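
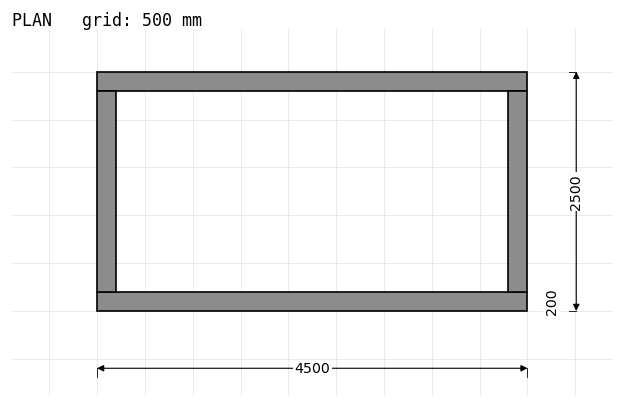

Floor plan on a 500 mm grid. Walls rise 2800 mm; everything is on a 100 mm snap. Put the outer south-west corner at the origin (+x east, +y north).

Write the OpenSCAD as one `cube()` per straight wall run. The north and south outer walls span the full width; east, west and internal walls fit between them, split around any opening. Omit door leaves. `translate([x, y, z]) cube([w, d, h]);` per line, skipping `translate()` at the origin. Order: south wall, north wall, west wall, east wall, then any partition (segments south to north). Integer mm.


cube([4500, 200, 2800]);
translate([0, 2300, 0]) cube([4500, 200, 2800]);
translate([0, 200, 0]) cube([200, 2100, 2800]);
translate([4300, 200, 0]) cube([200, 2100, 2800]);


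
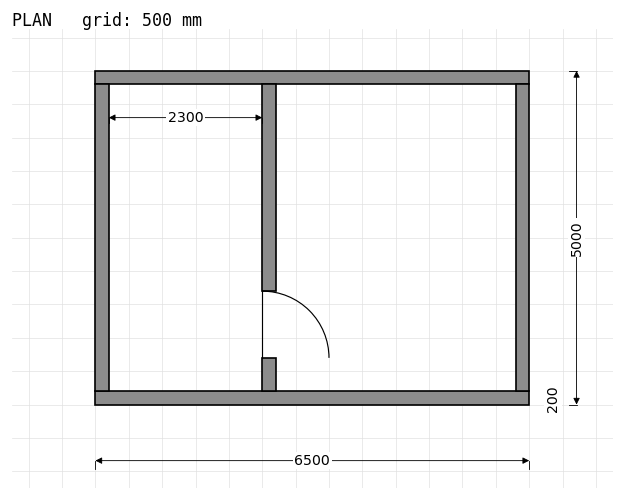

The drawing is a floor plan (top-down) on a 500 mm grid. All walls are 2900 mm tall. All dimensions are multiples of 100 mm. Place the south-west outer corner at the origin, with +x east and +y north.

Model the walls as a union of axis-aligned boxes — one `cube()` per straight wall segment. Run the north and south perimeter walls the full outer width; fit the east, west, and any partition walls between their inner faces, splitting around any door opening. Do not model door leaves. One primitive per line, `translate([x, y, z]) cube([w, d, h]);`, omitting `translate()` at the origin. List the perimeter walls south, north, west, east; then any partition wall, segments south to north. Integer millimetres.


cube([6500, 200, 2900]);
translate([0, 4800, 0]) cube([6500, 200, 2900]);
translate([0, 200, 0]) cube([200, 4600, 2900]);
translate([6300, 200, 0]) cube([200, 4600, 2900]);
translate([2500, 200, 0]) cube([200, 500, 2900]);
translate([2500, 1700, 0]) cube([200, 3100, 2900]);


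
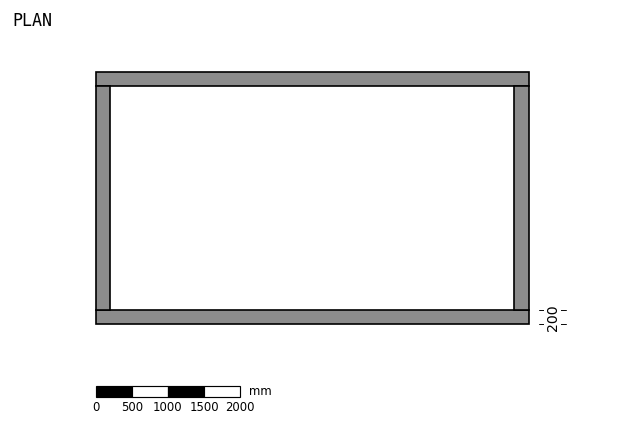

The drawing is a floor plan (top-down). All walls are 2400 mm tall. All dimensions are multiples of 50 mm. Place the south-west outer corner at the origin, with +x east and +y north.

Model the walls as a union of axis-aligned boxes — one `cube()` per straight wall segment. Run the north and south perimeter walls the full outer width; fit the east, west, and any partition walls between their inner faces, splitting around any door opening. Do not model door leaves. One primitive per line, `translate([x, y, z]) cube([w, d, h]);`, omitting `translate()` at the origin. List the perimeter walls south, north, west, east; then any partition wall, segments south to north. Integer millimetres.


cube([6000, 200, 2400]);
translate([0, 3300, 0]) cube([6000, 200, 2400]);
translate([0, 200, 0]) cube([200, 3100, 2400]);
translate([5800, 200, 0]) cube([200, 3100, 2400]);


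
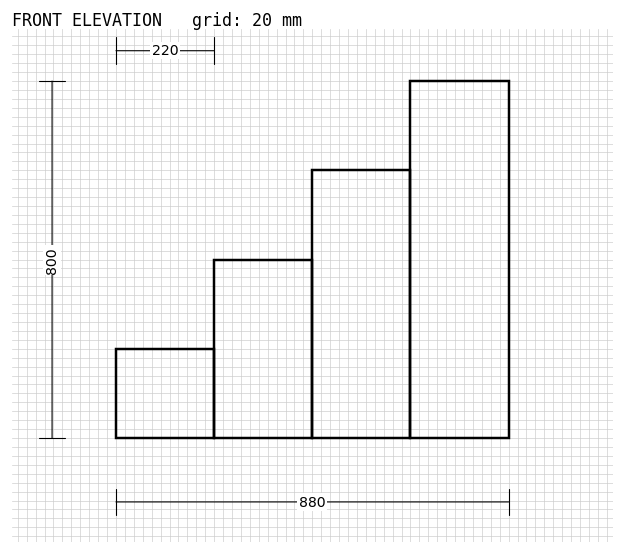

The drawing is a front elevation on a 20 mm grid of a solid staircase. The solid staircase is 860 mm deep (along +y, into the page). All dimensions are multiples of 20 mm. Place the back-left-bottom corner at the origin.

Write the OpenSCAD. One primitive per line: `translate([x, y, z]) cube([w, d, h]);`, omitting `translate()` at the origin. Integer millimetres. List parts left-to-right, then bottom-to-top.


cube([220, 860, 200]);
translate([220, 0, 0]) cube([220, 860, 400]);
translate([440, 0, 0]) cube([220, 860, 600]);
translate([660, 0, 0]) cube([220, 860, 800]);


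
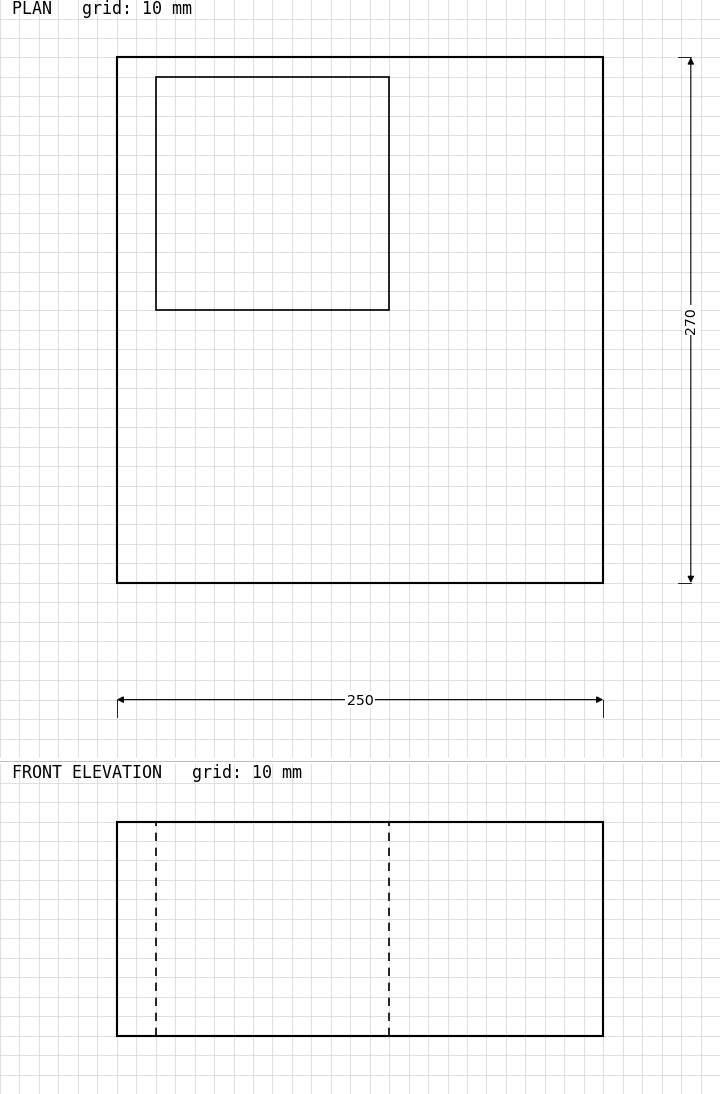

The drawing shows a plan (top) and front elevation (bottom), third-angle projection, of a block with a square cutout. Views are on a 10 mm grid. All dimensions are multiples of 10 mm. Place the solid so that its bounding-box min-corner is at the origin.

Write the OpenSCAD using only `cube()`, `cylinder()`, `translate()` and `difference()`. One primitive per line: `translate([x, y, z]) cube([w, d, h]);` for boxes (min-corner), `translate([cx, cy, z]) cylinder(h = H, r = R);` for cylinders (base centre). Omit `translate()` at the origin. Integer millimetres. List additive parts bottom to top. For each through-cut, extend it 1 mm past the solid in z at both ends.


difference() {
  cube([250, 270, 110]);
  translate([20, 140, -1]) cube([120, 120, 112]);
}


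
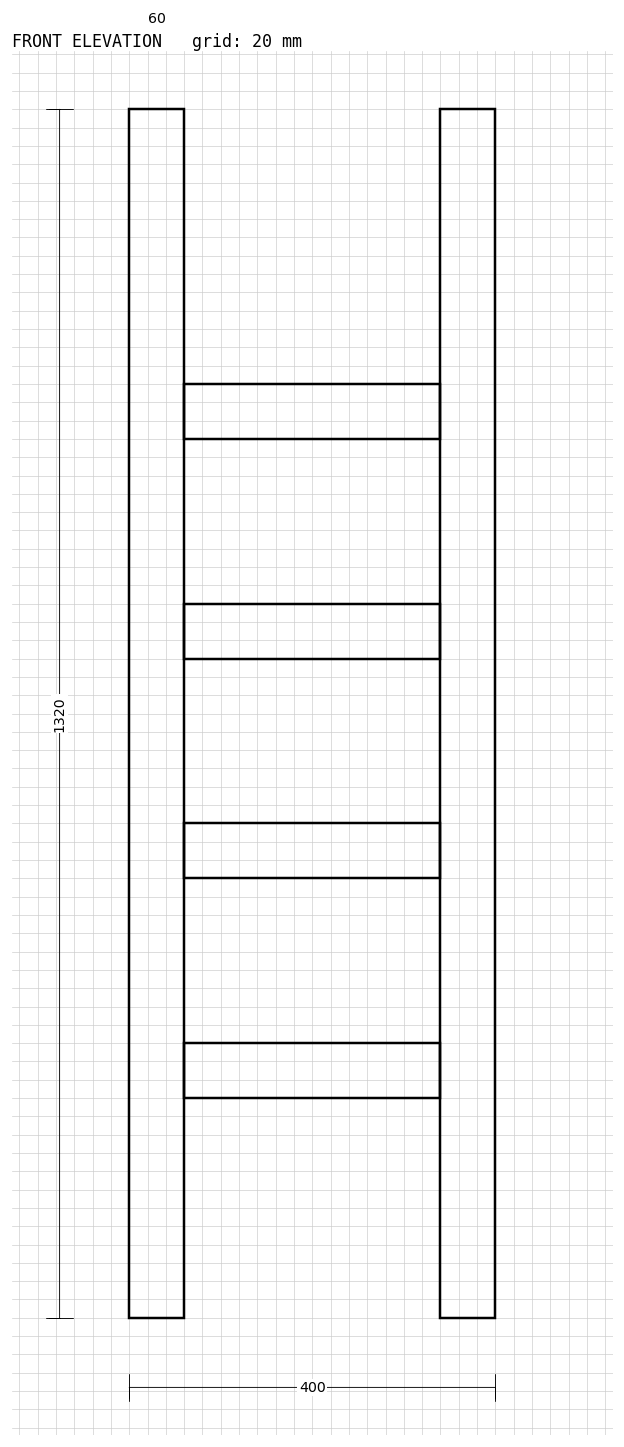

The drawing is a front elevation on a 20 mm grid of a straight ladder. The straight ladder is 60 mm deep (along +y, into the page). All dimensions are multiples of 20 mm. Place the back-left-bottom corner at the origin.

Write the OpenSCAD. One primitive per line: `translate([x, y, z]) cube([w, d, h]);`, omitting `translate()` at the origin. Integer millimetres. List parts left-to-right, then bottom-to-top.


cube([60, 60, 1320]);
translate([60, 0, 240]) cube([280, 60, 60]);
translate([60, 0, 480]) cube([280, 60, 60]);
translate([60, 0, 720]) cube([280, 60, 60]);
translate([60, 0, 960]) cube([280, 60, 60]);
translate([340, 0, 0]) cube([60, 60, 1320]);


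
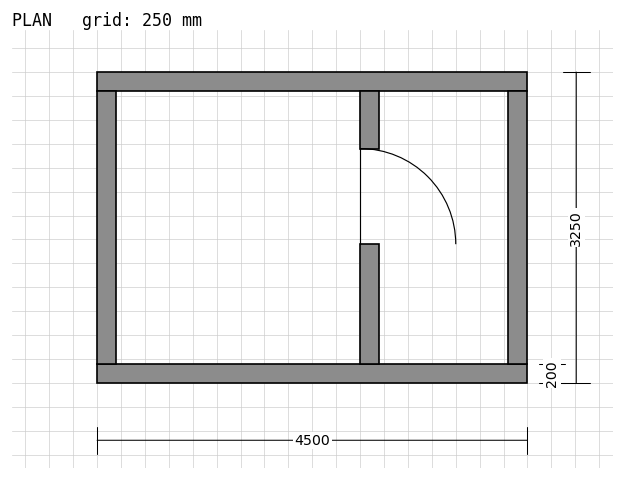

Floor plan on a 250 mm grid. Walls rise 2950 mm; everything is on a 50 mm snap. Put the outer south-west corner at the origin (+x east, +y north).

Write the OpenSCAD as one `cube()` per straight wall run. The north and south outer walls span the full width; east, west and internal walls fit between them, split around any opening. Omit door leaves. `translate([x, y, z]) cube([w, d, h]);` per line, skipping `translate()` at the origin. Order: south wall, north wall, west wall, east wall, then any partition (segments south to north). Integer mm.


cube([4500, 200, 2950]);
translate([0, 3050, 0]) cube([4500, 200, 2950]);
translate([0, 200, 0]) cube([200, 2850, 2950]);
translate([4300, 200, 0]) cube([200, 2850, 2950]);
translate([2750, 200, 0]) cube([200, 1250, 2950]);
translate([2750, 2450, 0]) cube([200, 600, 2950]);


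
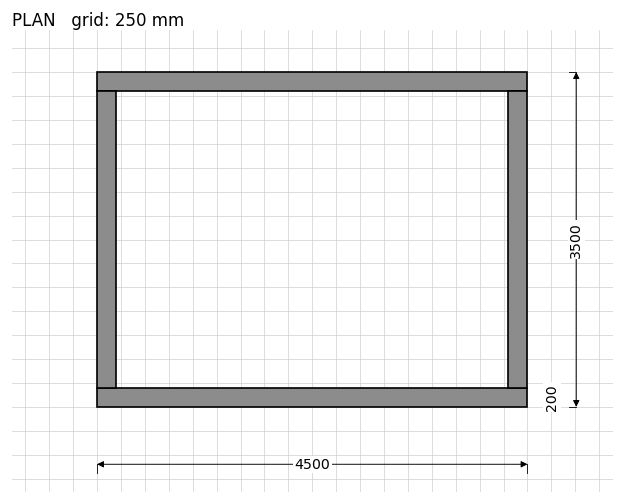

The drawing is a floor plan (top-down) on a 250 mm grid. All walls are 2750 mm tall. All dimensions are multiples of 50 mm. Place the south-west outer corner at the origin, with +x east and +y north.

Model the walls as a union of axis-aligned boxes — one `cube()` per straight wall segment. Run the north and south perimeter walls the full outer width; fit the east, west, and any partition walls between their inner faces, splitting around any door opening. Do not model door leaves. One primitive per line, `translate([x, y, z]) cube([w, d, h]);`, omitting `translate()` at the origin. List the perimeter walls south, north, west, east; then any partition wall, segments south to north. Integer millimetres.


cube([4500, 200, 2750]);
translate([0, 3300, 0]) cube([4500, 200, 2750]);
translate([0, 200, 0]) cube([200, 3100, 2750]);
translate([4300, 200, 0]) cube([200, 3100, 2750]);


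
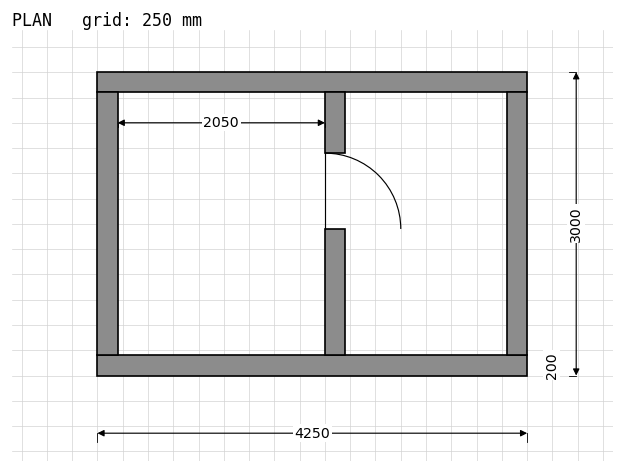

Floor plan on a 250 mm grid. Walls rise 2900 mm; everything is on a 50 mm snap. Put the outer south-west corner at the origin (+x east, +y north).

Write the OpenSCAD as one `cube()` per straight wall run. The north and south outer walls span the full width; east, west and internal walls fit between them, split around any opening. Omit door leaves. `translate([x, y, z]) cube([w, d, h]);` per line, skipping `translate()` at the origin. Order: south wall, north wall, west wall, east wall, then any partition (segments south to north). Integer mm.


cube([4250, 200, 2900]);
translate([0, 2800, 0]) cube([4250, 200, 2900]);
translate([0, 200, 0]) cube([200, 2600, 2900]);
translate([4050, 200, 0]) cube([200, 2600, 2900]);
translate([2250, 200, 0]) cube([200, 1250, 2900]);
translate([2250, 2200, 0]) cube([200, 600, 2900]);


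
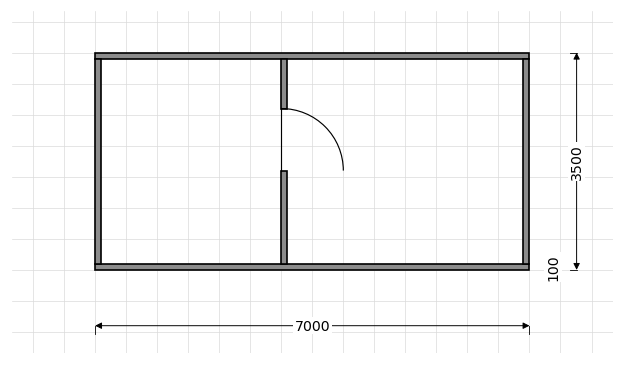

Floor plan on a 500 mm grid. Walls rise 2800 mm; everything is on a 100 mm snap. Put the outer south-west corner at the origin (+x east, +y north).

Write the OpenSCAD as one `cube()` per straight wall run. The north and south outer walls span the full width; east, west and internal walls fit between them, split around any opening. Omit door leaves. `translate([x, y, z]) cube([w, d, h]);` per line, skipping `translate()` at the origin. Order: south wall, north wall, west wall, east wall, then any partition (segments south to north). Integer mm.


cube([7000, 100, 2800]);
translate([0, 3400, 0]) cube([7000, 100, 2800]);
translate([0, 100, 0]) cube([100, 3300, 2800]);
translate([6900, 100, 0]) cube([100, 3300, 2800]);
translate([3000, 100, 0]) cube([100, 1500, 2800]);
translate([3000, 2600, 0]) cube([100, 800, 2800]);


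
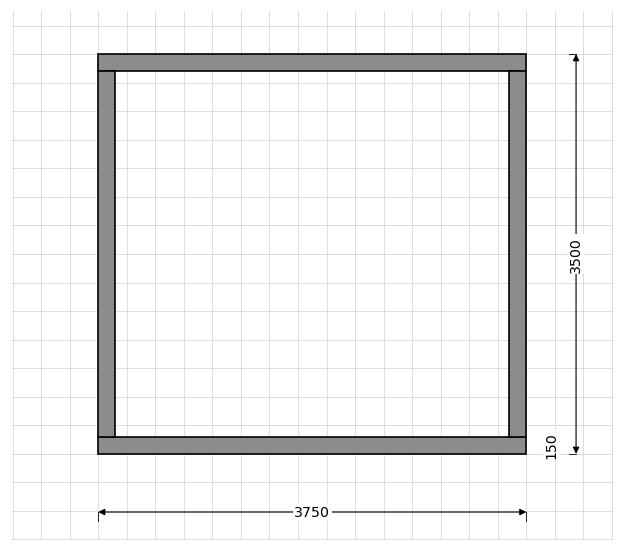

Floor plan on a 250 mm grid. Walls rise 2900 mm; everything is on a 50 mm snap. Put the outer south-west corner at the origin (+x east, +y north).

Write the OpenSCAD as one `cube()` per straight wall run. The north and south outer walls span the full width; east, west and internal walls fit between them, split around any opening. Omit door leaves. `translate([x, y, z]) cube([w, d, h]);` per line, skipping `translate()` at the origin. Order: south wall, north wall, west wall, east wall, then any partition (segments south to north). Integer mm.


cube([3750, 150, 2900]);
translate([0, 3350, 0]) cube([3750, 150, 2900]);
translate([0, 150, 0]) cube([150, 3200, 2900]);
translate([3600, 150, 0]) cube([150, 3200, 2900]);


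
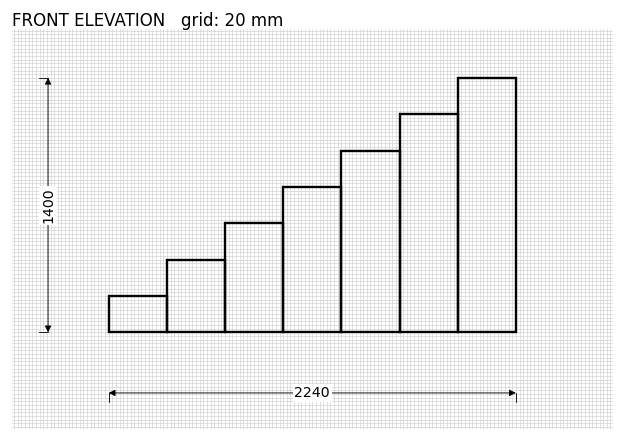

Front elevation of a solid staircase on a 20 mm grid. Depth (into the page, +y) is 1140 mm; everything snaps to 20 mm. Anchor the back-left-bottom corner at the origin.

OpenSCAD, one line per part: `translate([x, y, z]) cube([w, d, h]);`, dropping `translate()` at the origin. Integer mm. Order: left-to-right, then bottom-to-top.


cube([320, 1140, 200]);
translate([320, 0, 0]) cube([320, 1140, 400]);
translate([640, 0, 0]) cube([320, 1140, 600]);
translate([960, 0, 0]) cube([320, 1140, 800]);
translate([1280, 0, 0]) cube([320, 1140, 1000]);
translate([1600, 0, 0]) cube([320, 1140, 1200]);
translate([1920, 0, 0]) cube([320, 1140, 1400]);


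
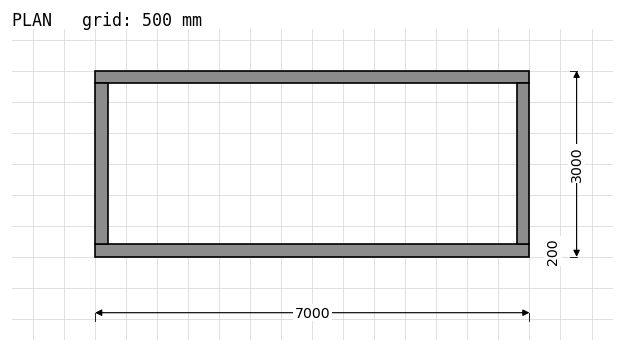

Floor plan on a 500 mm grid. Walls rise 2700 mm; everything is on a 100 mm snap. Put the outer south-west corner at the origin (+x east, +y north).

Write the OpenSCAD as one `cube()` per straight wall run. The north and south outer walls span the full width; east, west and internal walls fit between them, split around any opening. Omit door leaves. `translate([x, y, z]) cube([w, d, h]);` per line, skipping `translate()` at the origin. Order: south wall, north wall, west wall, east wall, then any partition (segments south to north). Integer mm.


cube([7000, 200, 2700]);
translate([0, 2800, 0]) cube([7000, 200, 2700]);
translate([0, 200, 0]) cube([200, 2600, 2700]);
translate([6800, 200, 0]) cube([200, 2600, 2700]);


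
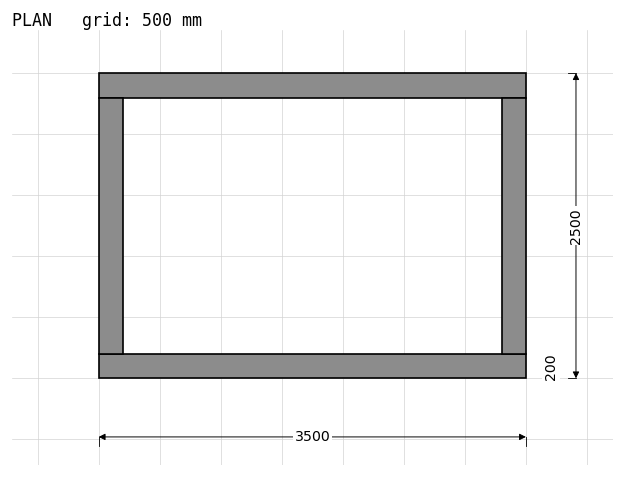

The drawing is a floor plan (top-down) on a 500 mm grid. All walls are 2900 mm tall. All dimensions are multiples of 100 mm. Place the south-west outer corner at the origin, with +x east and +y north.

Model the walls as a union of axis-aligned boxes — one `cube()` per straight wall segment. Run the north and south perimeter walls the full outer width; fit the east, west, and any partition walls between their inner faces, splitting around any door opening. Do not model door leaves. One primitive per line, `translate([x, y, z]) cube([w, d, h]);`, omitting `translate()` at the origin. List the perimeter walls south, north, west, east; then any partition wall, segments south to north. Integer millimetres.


cube([3500, 200, 2900]);
translate([0, 2300, 0]) cube([3500, 200, 2900]);
translate([0, 200, 0]) cube([200, 2100, 2900]);
translate([3300, 200, 0]) cube([200, 2100, 2900]);


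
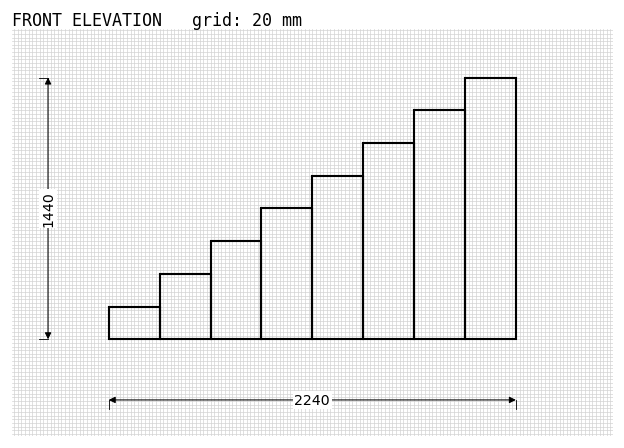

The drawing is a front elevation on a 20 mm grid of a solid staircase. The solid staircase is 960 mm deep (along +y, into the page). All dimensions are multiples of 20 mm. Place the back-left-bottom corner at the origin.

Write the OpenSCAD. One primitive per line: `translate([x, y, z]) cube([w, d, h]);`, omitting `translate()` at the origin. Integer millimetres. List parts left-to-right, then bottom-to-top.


cube([280, 960, 180]);
translate([280, 0, 0]) cube([280, 960, 360]);
translate([560, 0, 0]) cube([280, 960, 540]);
translate([840, 0, 0]) cube([280, 960, 720]);
translate([1120, 0, 0]) cube([280, 960, 900]);
translate([1400, 0, 0]) cube([280, 960, 1080]);
translate([1680, 0, 0]) cube([280, 960, 1260]);
translate([1960, 0, 0]) cube([280, 960, 1440]);


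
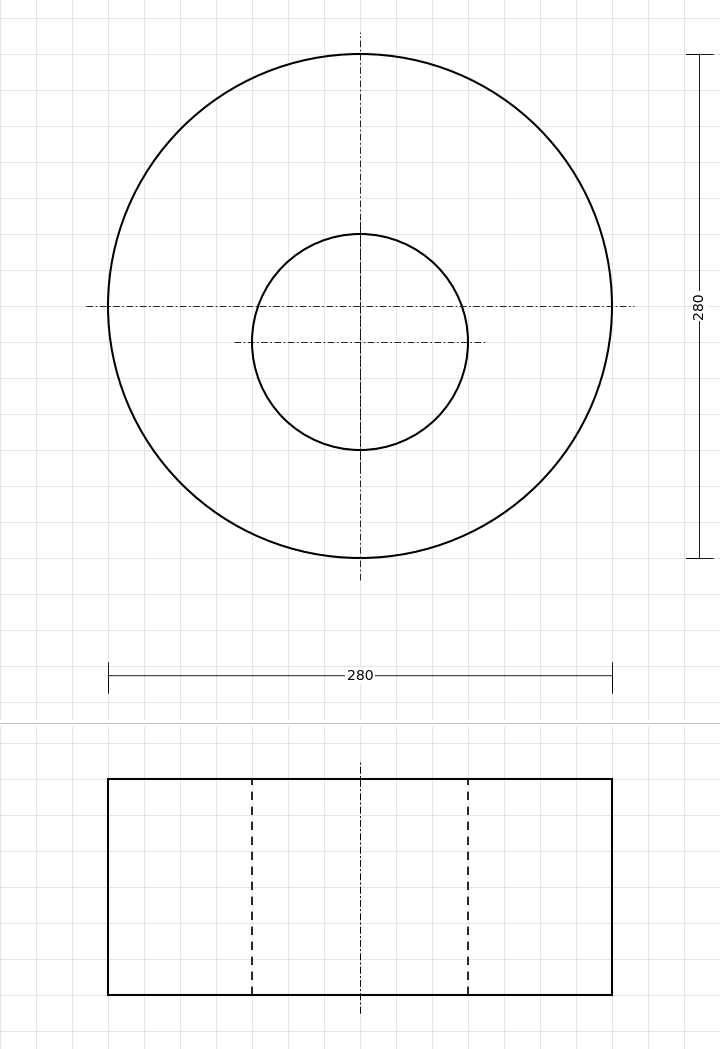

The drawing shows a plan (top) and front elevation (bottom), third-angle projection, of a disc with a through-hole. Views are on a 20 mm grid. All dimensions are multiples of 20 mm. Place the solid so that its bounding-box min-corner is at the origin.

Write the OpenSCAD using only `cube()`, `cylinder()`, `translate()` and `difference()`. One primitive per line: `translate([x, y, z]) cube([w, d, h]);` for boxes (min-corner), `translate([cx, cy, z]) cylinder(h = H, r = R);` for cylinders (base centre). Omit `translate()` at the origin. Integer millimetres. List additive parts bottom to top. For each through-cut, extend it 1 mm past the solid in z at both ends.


difference() {
  translate([140, 140, 0]) cylinder(h = 120, r = 140);
  translate([140, 120, -1]) cylinder(h = 122, r = 60);
}


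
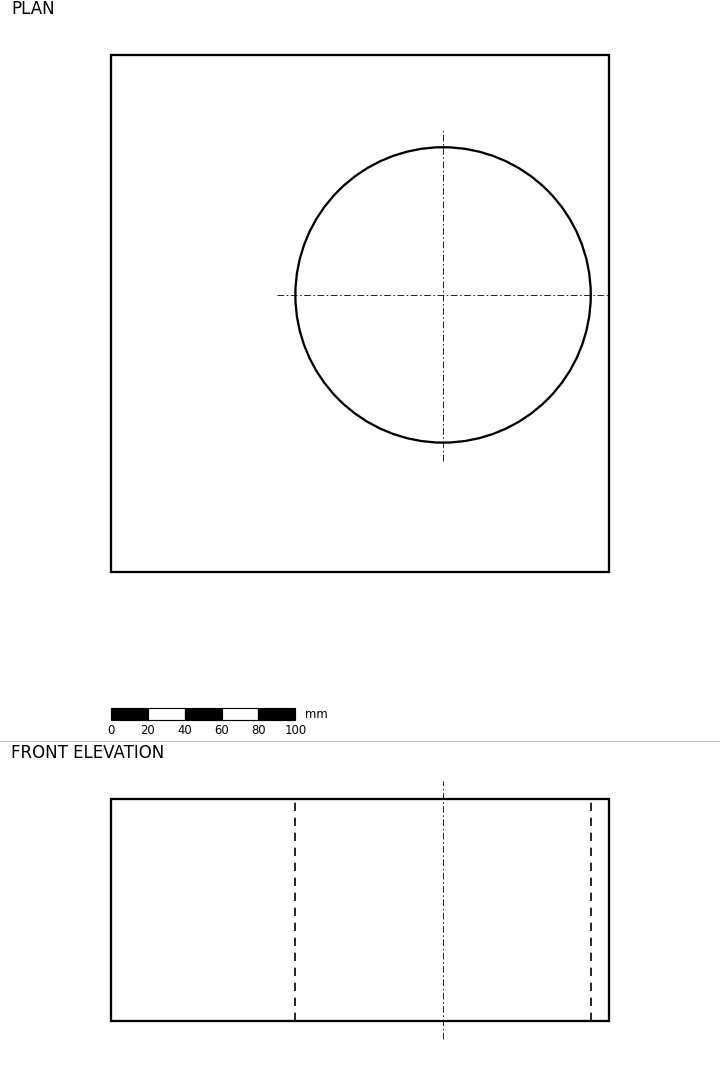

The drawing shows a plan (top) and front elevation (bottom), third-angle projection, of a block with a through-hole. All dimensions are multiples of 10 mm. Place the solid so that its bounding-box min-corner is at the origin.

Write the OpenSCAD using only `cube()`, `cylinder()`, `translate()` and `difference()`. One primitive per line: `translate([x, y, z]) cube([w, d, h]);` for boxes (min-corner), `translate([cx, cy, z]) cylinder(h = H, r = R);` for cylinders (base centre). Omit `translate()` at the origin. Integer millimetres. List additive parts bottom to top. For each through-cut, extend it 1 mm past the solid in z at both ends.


difference() {
  cube([270, 280, 120]);
  translate([180, 150, -1]) cylinder(h = 122, r = 80);
}


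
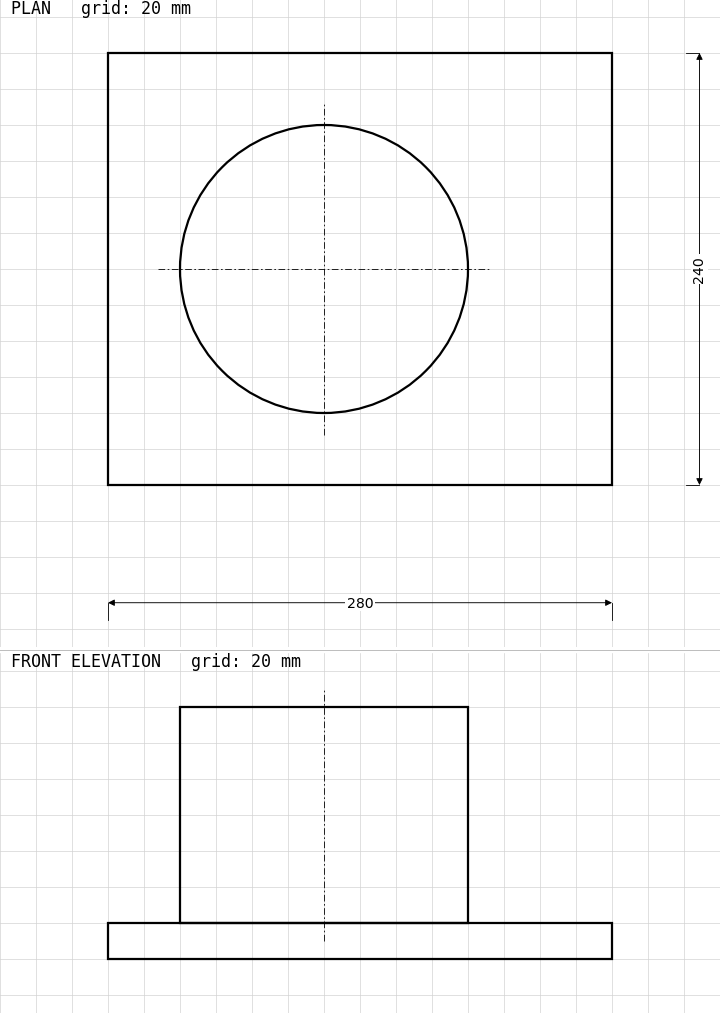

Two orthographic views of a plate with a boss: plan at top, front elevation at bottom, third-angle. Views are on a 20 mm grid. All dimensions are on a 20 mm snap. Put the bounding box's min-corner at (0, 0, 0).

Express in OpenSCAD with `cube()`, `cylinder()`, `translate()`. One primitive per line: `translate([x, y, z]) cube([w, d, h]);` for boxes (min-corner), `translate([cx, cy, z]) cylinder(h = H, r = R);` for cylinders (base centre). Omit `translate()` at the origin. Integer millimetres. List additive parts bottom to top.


cube([280, 240, 20]);
translate([120, 120, 20]) cylinder(h = 120, r = 80);


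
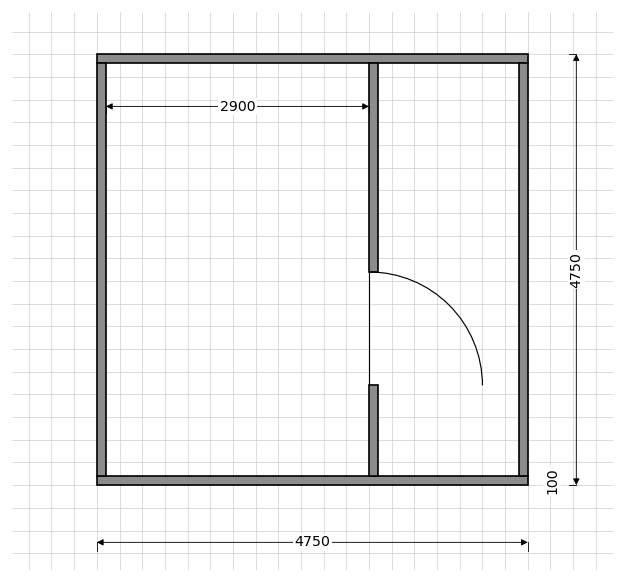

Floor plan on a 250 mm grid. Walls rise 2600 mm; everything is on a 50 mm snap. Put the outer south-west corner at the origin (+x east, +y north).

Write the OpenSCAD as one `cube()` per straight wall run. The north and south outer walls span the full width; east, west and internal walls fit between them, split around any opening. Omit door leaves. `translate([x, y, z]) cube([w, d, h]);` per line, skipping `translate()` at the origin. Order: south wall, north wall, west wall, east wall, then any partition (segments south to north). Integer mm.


cube([4750, 100, 2600]);
translate([0, 4650, 0]) cube([4750, 100, 2600]);
translate([0, 100, 0]) cube([100, 4550, 2600]);
translate([4650, 100, 0]) cube([100, 4550, 2600]);
translate([3000, 100, 0]) cube([100, 1000, 2600]);
translate([3000, 2350, 0]) cube([100, 2300, 2600]);


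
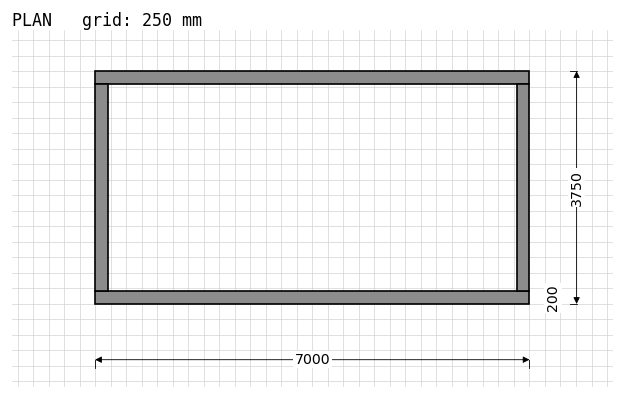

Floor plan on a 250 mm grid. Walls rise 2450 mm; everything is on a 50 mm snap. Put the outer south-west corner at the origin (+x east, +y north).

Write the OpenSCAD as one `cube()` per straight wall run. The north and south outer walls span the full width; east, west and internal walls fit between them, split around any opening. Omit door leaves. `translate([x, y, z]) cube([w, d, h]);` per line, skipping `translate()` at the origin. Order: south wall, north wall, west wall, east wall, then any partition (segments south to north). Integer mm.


cube([7000, 200, 2450]);
translate([0, 3550, 0]) cube([7000, 200, 2450]);
translate([0, 200, 0]) cube([200, 3350, 2450]);
translate([6800, 200, 0]) cube([200, 3350, 2450]);


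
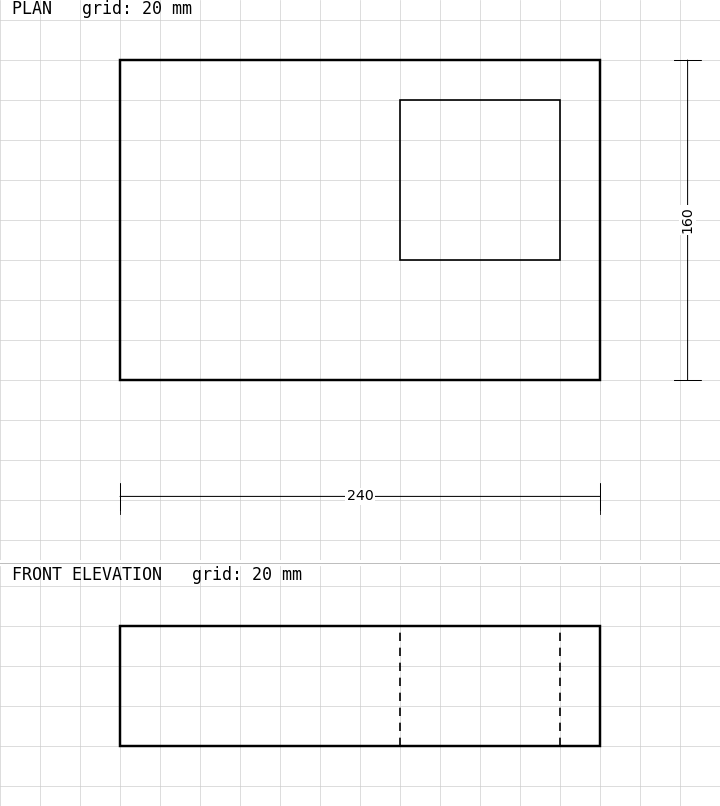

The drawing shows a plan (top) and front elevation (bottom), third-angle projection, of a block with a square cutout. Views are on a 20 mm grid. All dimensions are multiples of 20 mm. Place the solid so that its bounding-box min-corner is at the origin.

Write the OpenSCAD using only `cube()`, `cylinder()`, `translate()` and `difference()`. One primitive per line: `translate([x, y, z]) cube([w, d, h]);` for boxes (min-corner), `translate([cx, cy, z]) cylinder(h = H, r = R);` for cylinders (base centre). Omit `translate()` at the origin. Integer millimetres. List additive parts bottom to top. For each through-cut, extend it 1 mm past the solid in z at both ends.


difference() {
  cube([240, 160, 60]);
  translate([140, 60, -1]) cube([80, 80, 62]);
}


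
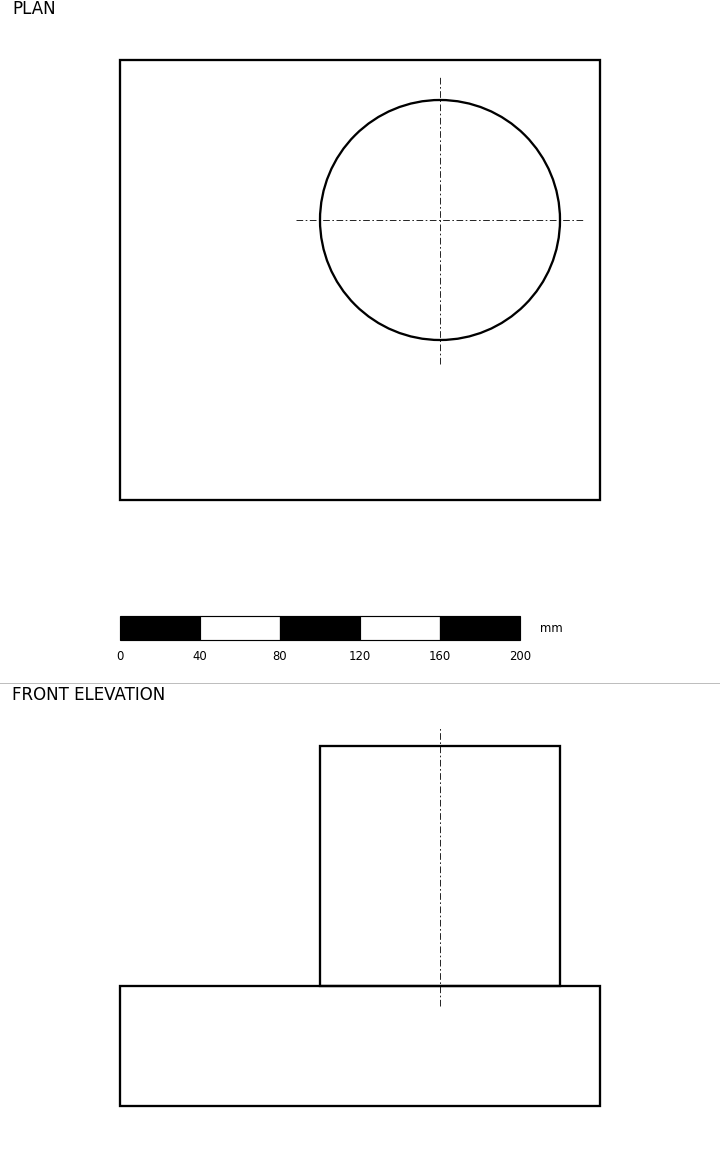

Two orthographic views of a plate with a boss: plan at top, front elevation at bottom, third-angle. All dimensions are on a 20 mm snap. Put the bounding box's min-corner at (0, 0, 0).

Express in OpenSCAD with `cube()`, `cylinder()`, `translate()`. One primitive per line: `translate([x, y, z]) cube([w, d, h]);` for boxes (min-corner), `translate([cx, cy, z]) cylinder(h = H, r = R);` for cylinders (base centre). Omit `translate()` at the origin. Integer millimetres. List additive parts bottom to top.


cube([240, 220, 60]);
translate([160, 140, 60]) cylinder(h = 120, r = 60);


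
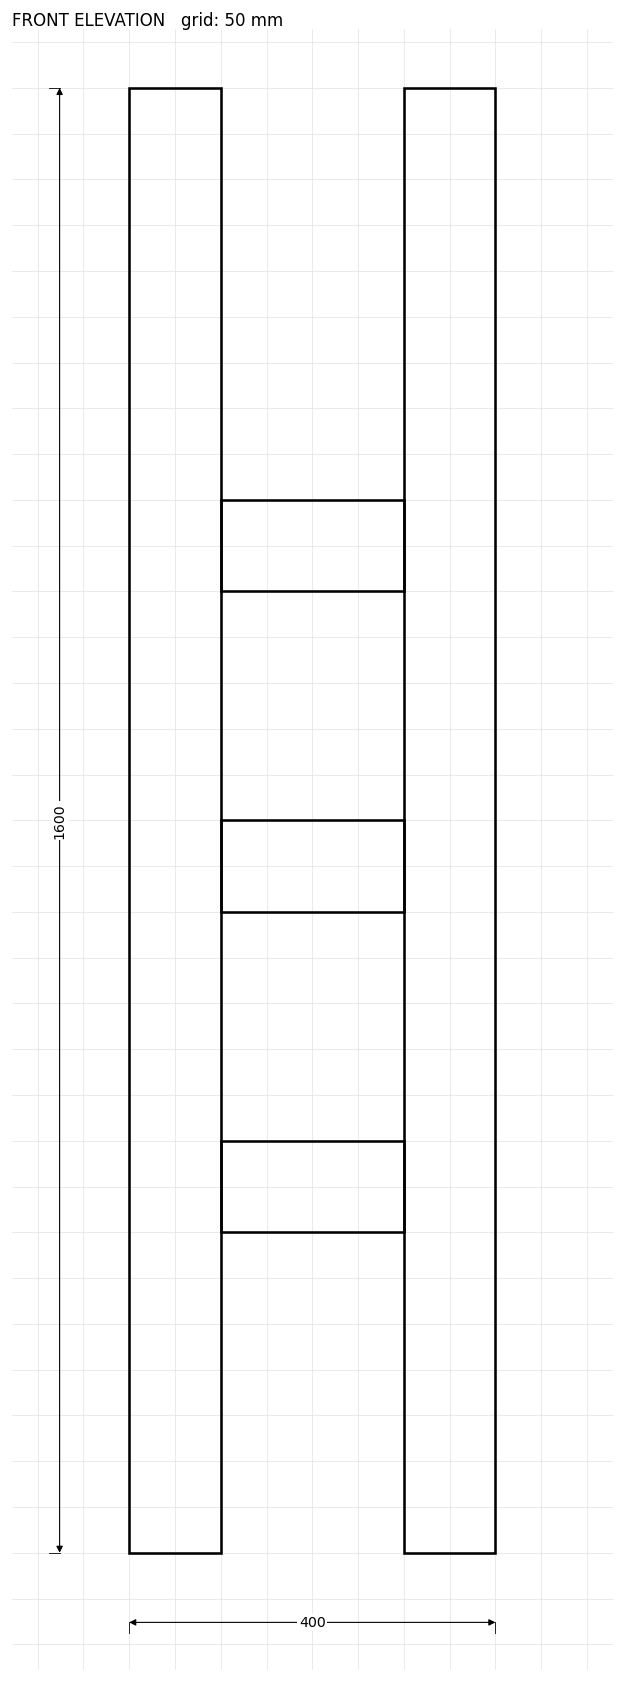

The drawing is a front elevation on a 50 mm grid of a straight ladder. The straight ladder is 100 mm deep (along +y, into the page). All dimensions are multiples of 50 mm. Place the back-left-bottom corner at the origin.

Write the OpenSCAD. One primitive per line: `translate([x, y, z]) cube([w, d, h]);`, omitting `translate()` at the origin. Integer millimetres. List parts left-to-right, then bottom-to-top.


cube([100, 100, 1600]);
translate([100, 0, 350]) cube([200, 100, 100]);
translate([100, 0, 700]) cube([200, 100, 100]);
translate([100, 0, 1050]) cube([200, 100, 100]);
translate([300, 0, 0]) cube([100, 100, 1600]);


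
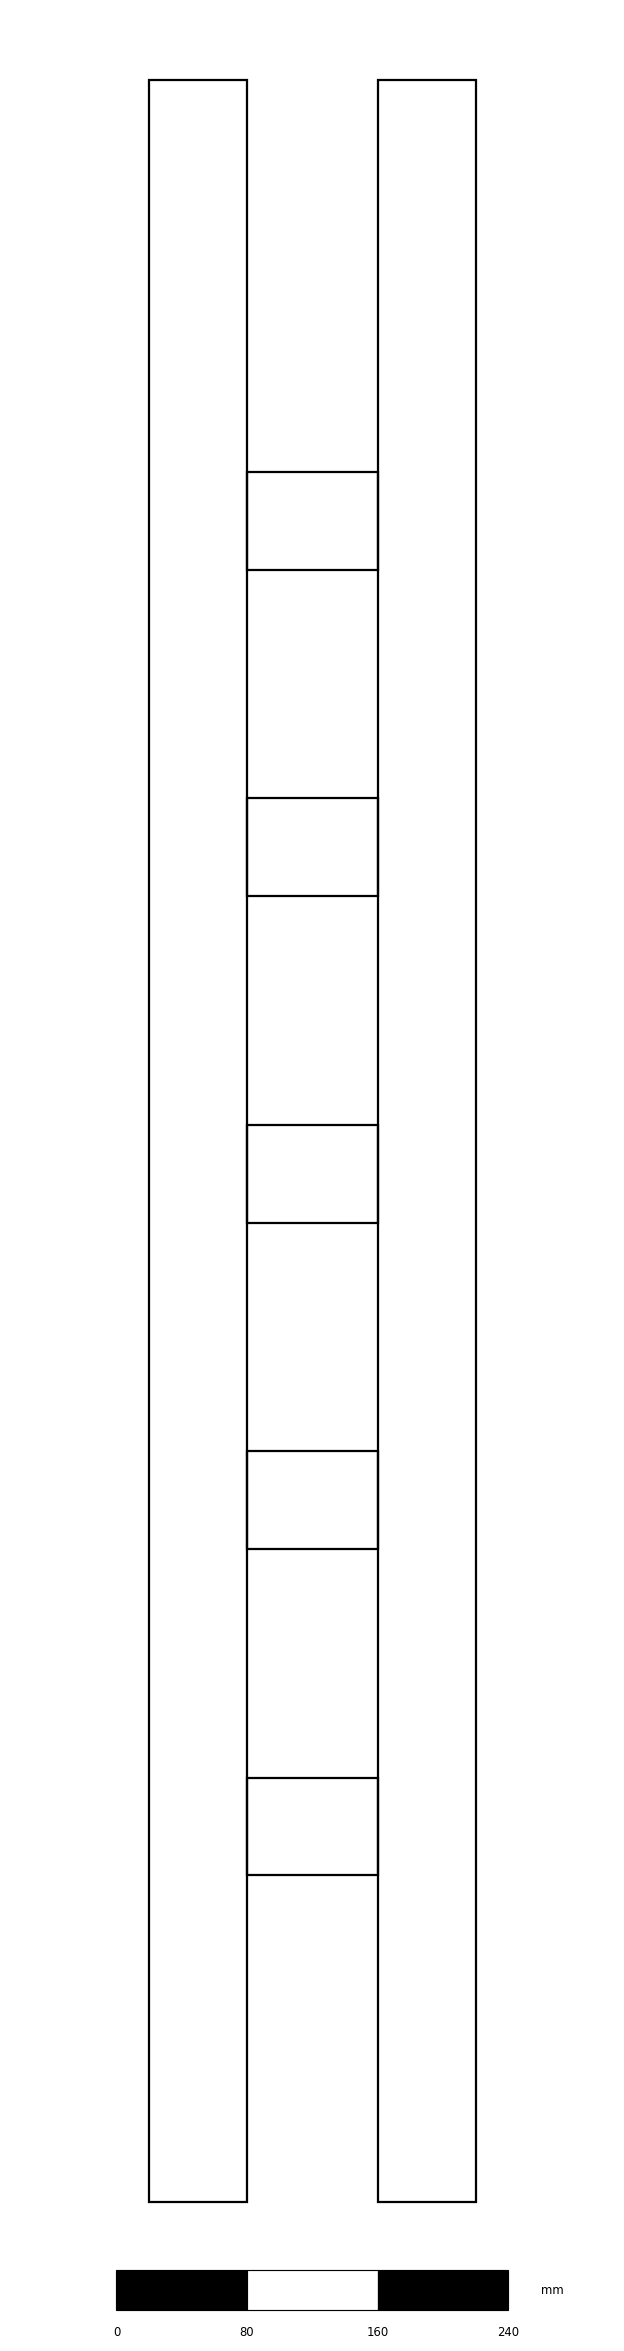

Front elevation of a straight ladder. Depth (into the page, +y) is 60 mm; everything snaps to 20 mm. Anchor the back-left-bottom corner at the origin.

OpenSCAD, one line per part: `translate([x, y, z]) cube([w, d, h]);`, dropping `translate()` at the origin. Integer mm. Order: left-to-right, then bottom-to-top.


cube([60, 60, 1300]);
translate([60, 0, 200]) cube([80, 60, 60]);
translate([60, 0, 400]) cube([80, 60, 60]);
translate([60, 0, 600]) cube([80, 60, 60]);
translate([60, 0, 800]) cube([80, 60, 60]);
translate([60, 0, 1000]) cube([80, 60, 60]);
translate([140, 0, 0]) cube([60, 60, 1300]);


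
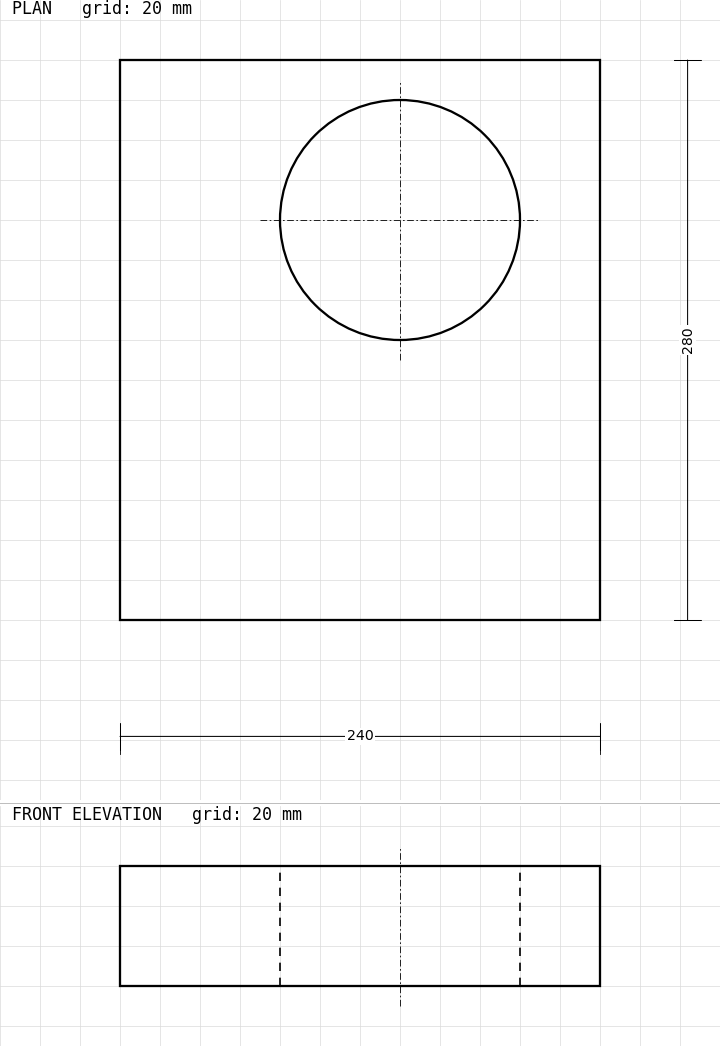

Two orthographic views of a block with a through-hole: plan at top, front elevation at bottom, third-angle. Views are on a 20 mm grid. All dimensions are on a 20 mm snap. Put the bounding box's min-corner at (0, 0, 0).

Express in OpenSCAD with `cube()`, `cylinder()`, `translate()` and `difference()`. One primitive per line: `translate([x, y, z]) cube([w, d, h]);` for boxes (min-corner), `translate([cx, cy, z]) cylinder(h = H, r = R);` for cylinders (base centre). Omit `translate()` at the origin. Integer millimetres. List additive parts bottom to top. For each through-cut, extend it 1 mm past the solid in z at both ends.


difference() {
  cube([240, 280, 60]);
  translate([140, 200, -1]) cylinder(h = 62, r = 60);
}


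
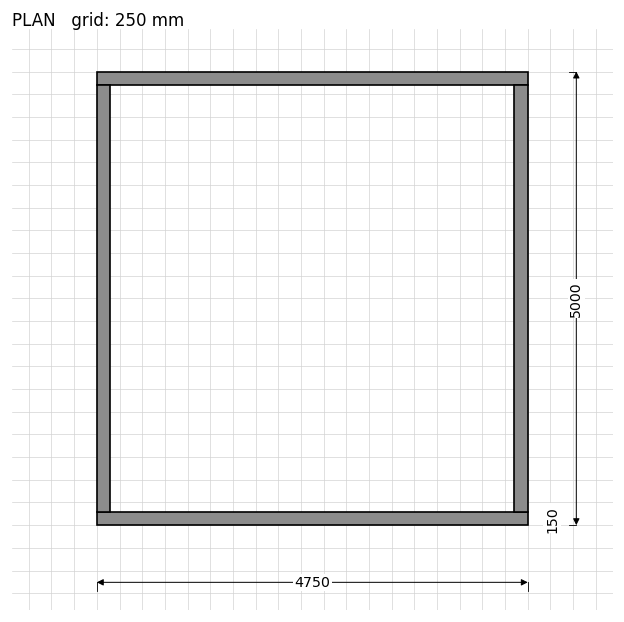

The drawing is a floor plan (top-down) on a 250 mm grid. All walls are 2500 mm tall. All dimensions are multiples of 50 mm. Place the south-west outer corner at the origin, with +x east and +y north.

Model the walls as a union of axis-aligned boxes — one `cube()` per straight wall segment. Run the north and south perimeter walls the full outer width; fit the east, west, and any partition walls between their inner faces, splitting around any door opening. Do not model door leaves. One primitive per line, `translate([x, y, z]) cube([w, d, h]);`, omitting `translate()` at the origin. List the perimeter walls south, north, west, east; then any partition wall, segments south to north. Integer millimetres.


cube([4750, 150, 2500]);
translate([0, 4850, 0]) cube([4750, 150, 2500]);
translate([0, 150, 0]) cube([150, 4700, 2500]);
translate([4600, 150, 0]) cube([150, 4700, 2500]);


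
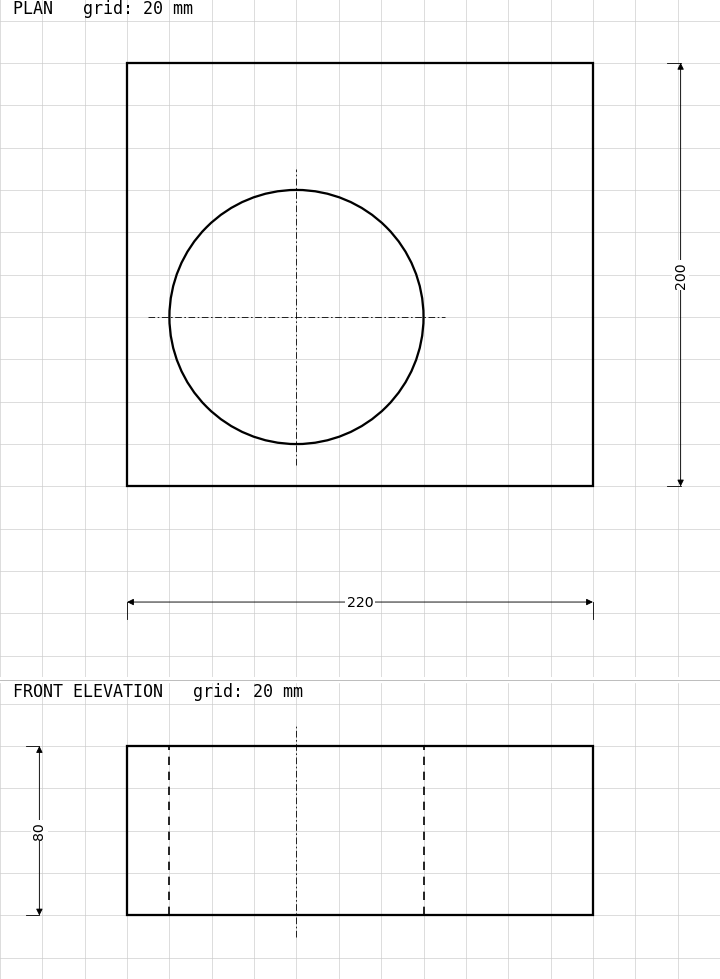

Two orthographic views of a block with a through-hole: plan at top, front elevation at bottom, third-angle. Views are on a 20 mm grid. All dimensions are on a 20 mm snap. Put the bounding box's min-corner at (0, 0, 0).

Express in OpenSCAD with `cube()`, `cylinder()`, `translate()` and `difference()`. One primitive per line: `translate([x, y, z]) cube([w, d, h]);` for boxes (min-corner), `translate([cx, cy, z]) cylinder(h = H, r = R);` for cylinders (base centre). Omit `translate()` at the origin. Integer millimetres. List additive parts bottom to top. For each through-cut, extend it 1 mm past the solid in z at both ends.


difference() {
  cube([220, 200, 80]);
  translate([80, 80, -1]) cylinder(h = 82, r = 60);
}


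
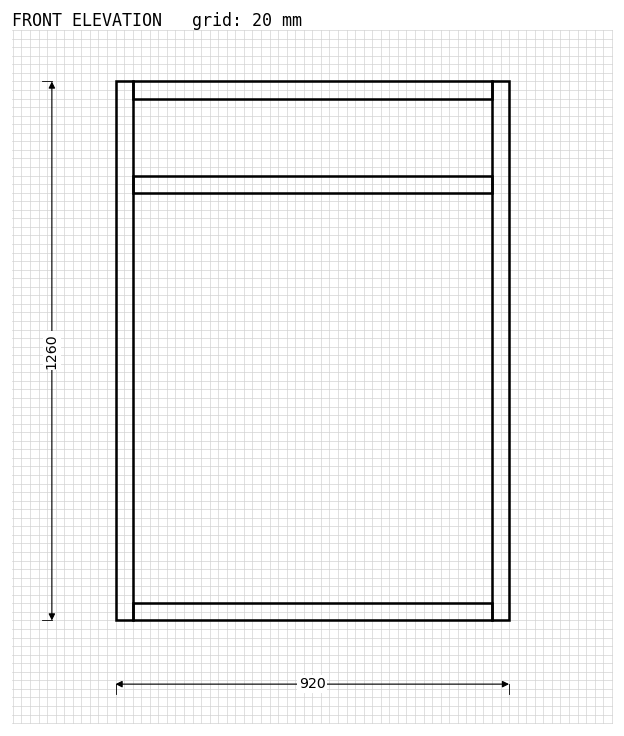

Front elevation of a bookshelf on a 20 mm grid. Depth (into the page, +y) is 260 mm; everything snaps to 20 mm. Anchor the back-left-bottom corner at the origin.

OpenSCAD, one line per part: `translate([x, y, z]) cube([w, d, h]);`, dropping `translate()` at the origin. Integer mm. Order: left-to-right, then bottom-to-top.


cube([40, 260, 1260]);
translate([40, 0, 0]) cube([840, 260, 40]);
translate([40, 0, 1000]) cube([840, 260, 40]);
translate([40, 0, 1220]) cube([840, 260, 40]);
translate([880, 0, 0]) cube([40, 260, 1260]);


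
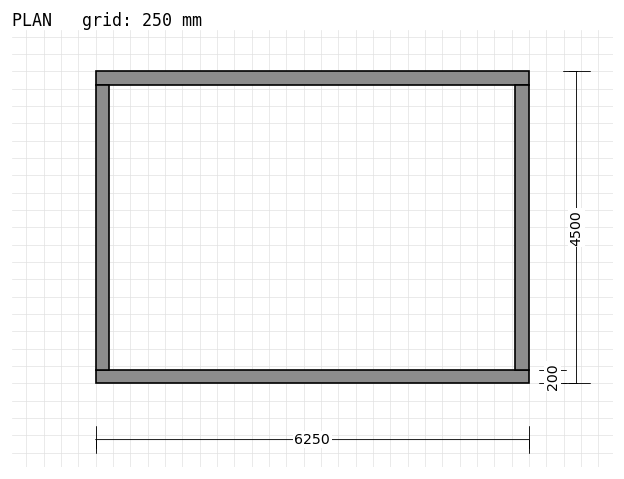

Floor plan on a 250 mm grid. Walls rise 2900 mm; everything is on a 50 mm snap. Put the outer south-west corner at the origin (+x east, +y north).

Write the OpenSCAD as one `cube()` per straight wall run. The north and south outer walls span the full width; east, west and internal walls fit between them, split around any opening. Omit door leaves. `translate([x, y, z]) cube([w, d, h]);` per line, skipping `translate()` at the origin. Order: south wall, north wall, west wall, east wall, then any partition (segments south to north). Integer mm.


cube([6250, 200, 2900]);
translate([0, 4300, 0]) cube([6250, 200, 2900]);
translate([0, 200, 0]) cube([200, 4100, 2900]);
translate([6050, 200, 0]) cube([200, 4100, 2900]);


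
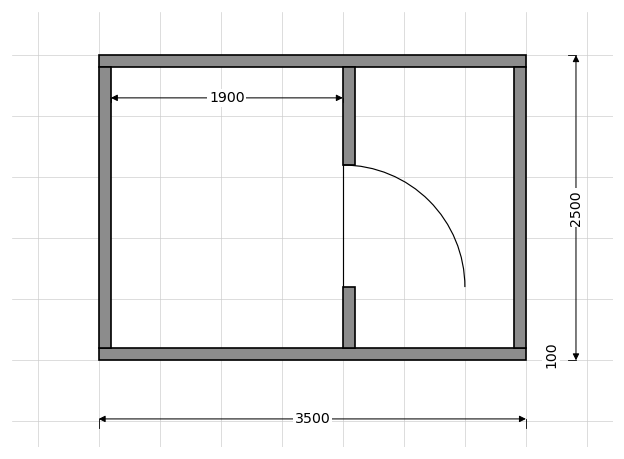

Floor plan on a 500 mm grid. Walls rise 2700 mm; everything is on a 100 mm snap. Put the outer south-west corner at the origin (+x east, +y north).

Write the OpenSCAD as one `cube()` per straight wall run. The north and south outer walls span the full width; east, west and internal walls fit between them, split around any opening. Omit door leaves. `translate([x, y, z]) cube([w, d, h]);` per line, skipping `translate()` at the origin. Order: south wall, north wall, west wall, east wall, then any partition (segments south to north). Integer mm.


cube([3500, 100, 2700]);
translate([0, 2400, 0]) cube([3500, 100, 2700]);
translate([0, 100, 0]) cube([100, 2300, 2700]);
translate([3400, 100, 0]) cube([100, 2300, 2700]);
translate([2000, 100, 0]) cube([100, 500, 2700]);
translate([2000, 1600, 0]) cube([100, 800, 2700]);


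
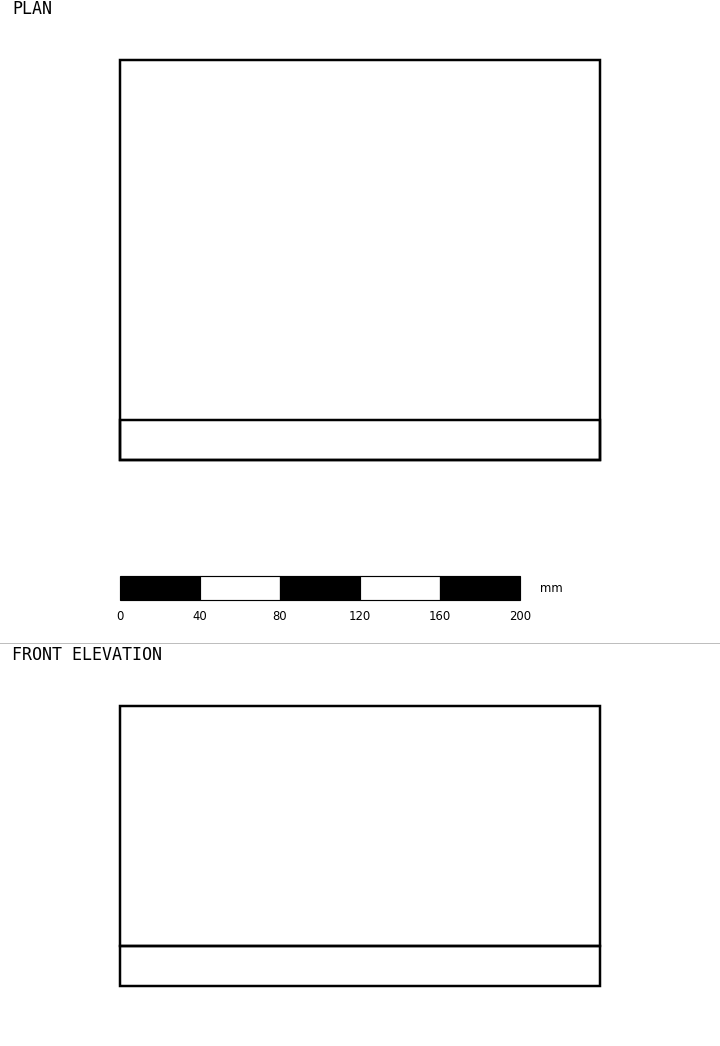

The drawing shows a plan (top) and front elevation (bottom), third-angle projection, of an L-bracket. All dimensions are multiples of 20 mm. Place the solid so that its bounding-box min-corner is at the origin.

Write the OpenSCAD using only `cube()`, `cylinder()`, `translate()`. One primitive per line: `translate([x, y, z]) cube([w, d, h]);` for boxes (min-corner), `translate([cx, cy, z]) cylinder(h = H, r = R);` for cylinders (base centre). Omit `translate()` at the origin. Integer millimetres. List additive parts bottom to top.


cube([240, 200, 20]);
translate([0, 0, 20]) cube([240, 20, 120]);


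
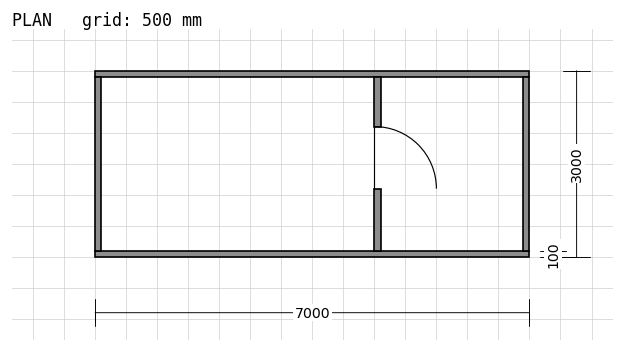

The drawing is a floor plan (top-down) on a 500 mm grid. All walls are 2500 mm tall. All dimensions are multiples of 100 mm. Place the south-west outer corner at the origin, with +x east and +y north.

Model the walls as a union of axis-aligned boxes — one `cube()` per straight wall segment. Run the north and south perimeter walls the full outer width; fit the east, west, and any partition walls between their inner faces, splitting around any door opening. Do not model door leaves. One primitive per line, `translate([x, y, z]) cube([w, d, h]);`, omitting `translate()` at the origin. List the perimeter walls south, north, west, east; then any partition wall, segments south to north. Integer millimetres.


cube([7000, 100, 2500]);
translate([0, 2900, 0]) cube([7000, 100, 2500]);
translate([0, 100, 0]) cube([100, 2800, 2500]);
translate([6900, 100, 0]) cube([100, 2800, 2500]);
translate([4500, 100, 0]) cube([100, 1000, 2500]);
translate([4500, 2100, 0]) cube([100, 800, 2500]);


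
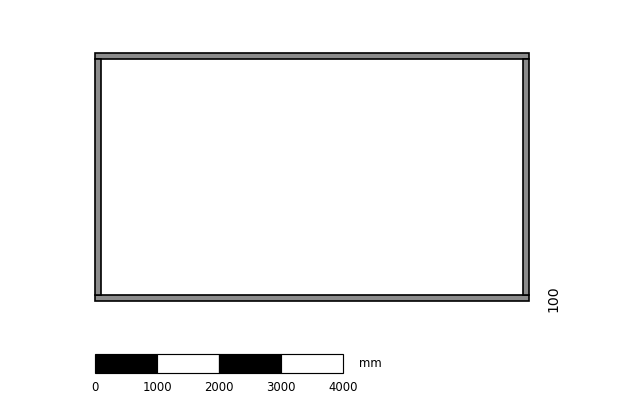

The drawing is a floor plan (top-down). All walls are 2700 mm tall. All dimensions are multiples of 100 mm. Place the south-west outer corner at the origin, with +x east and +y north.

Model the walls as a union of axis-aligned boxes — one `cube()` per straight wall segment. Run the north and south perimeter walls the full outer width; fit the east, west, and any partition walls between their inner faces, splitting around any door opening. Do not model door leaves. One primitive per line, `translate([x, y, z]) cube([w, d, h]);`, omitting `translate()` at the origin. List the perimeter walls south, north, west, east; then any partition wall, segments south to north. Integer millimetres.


cube([7000, 100, 2700]);
translate([0, 3900, 0]) cube([7000, 100, 2700]);
translate([0, 100, 0]) cube([100, 3800, 2700]);
translate([6900, 100, 0]) cube([100, 3800, 2700]);


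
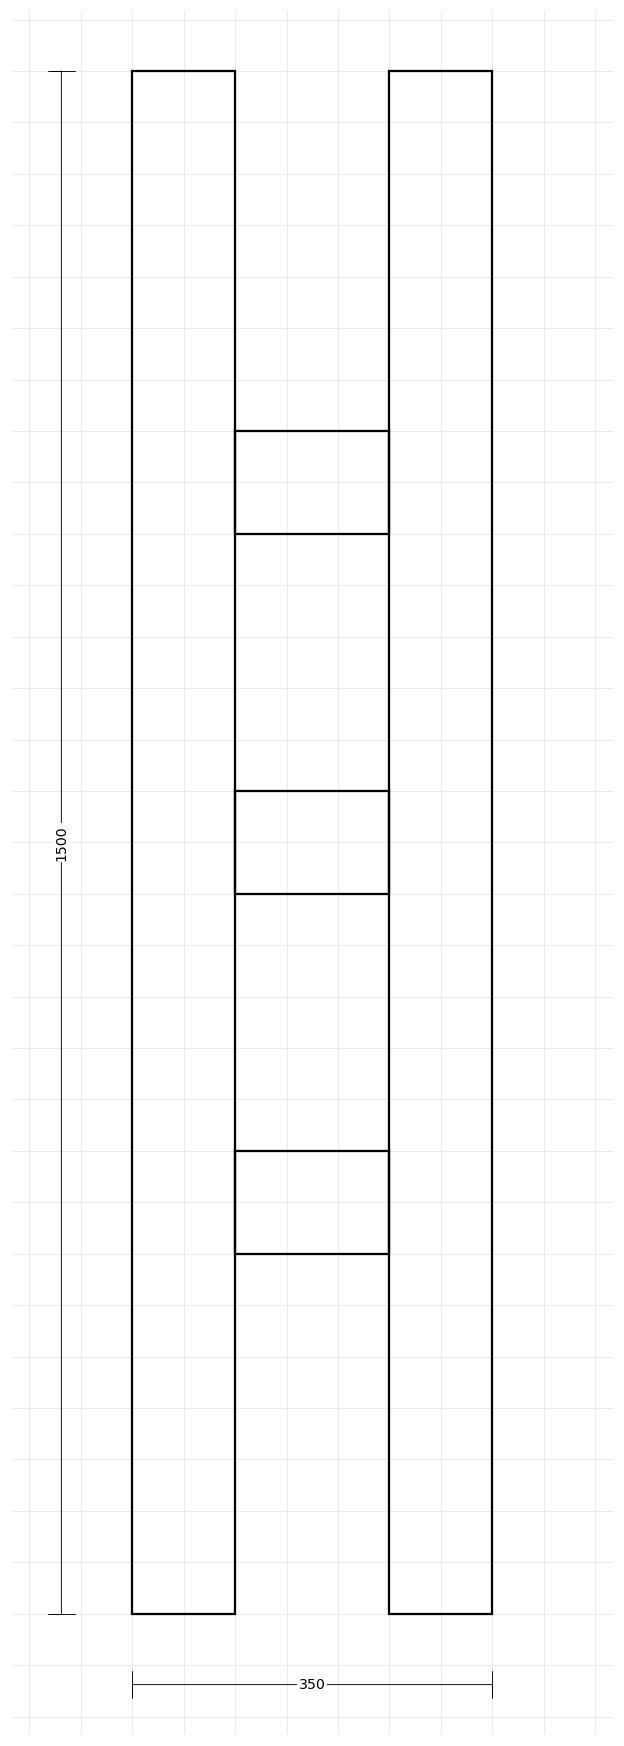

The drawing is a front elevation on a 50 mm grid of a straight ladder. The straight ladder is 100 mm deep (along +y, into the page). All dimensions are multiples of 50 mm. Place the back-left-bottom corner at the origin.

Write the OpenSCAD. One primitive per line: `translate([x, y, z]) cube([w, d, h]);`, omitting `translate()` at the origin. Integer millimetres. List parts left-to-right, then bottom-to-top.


cube([100, 100, 1500]);
translate([100, 0, 350]) cube([150, 100, 100]);
translate([100, 0, 700]) cube([150, 100, 100]);
translate([100, 0, 1050]) cube([150, 100, 100]);
translate([250, 0, 0]) cube([100, 100, 1500]);


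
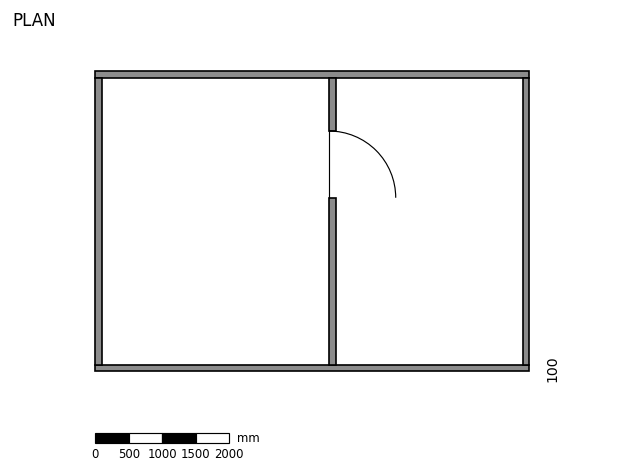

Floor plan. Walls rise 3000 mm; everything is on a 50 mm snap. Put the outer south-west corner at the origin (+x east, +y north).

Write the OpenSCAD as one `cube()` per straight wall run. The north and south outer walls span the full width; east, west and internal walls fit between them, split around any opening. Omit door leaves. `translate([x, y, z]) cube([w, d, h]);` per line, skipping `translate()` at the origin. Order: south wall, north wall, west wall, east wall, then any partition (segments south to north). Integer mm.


cube([6500, 100, 3000]);
translate([0, 4400, 0]) cube([6500, 100, 3000]);
translate([0, 100, 0]) cube([100, 4300, 3000]);
translate([6400, 100, 0]) cube([100, 4300, 3000]);
translate([3500, 100, 0]) cube([100, 2500, 3000]);
translate([3500, 3600, 0]) cube([100, 800, 3000]);


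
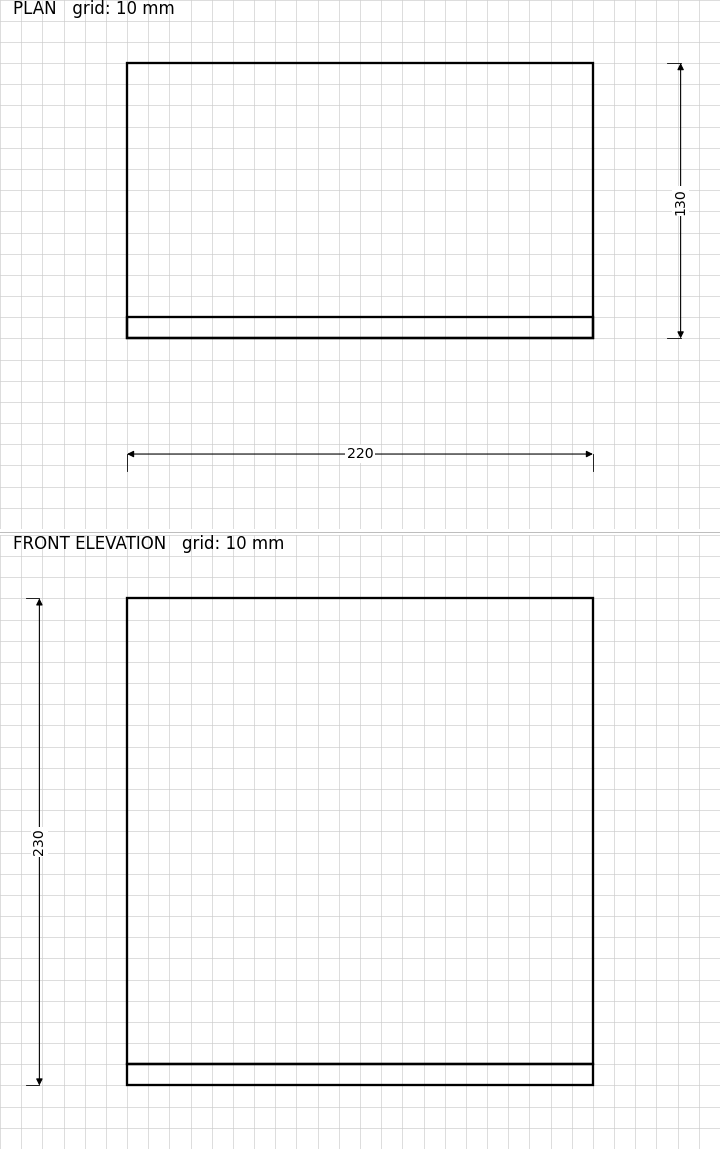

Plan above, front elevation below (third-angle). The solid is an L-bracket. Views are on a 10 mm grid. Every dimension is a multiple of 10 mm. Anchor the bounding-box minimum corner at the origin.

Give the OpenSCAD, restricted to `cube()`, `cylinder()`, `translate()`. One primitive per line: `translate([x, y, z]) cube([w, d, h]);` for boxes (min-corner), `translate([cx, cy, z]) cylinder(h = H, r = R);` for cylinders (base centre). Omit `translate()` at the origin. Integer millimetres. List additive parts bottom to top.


cube([220, 130, 10]);
translate([0, 0, 10]) cube([220, 10, 220]);


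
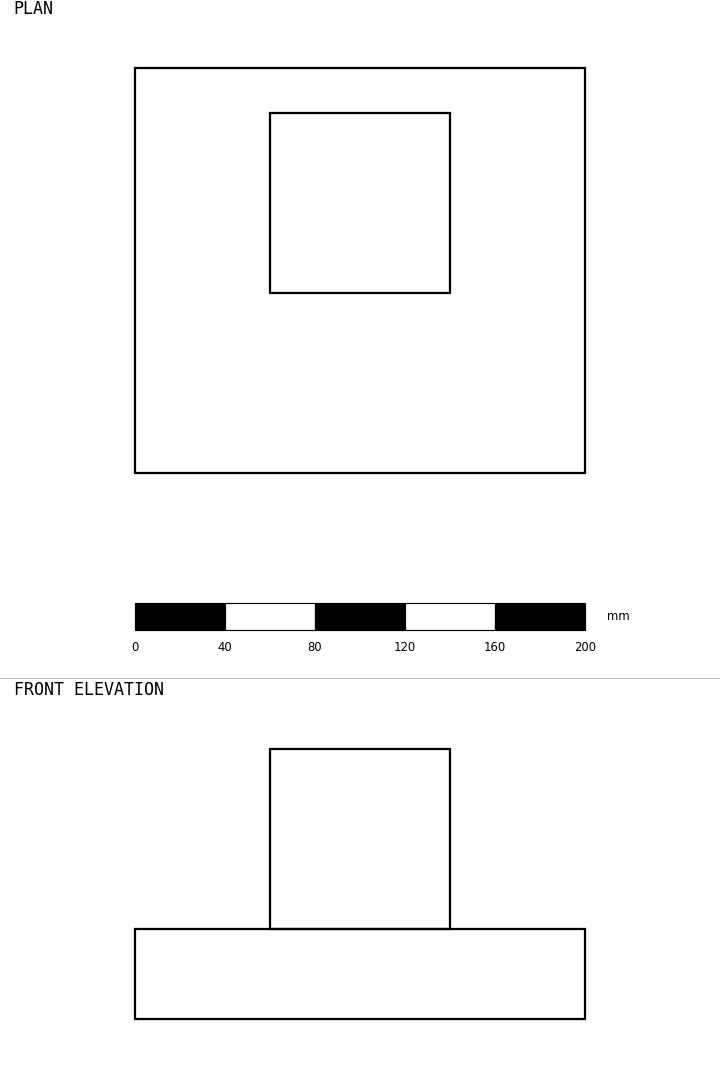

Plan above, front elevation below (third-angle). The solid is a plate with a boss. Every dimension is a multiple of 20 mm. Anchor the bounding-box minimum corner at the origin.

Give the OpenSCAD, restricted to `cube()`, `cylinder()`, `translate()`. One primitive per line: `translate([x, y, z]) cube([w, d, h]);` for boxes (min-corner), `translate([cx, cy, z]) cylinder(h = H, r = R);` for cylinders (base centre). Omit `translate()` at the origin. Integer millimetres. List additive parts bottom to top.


cube([200, 180, 40]);
translate([60, 80, 40]) cube([80, 80, 80]);


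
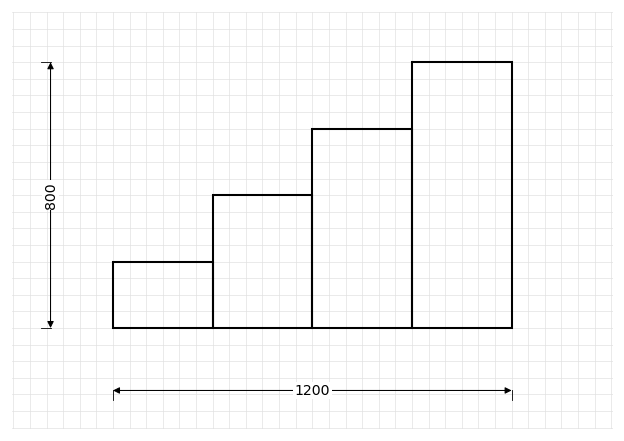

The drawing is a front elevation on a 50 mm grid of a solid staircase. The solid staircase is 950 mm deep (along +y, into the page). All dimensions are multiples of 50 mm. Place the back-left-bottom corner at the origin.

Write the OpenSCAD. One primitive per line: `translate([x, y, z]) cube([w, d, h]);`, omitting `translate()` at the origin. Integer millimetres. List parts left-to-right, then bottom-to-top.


cube([300, 950, 200]);
translate([300, 0, 0]) cube([300, 950, 400]);
translate([600, 0, 0]) cube([300, 950, 600]);
translate([900, 0, 0]) cube([300, 950, 800]);


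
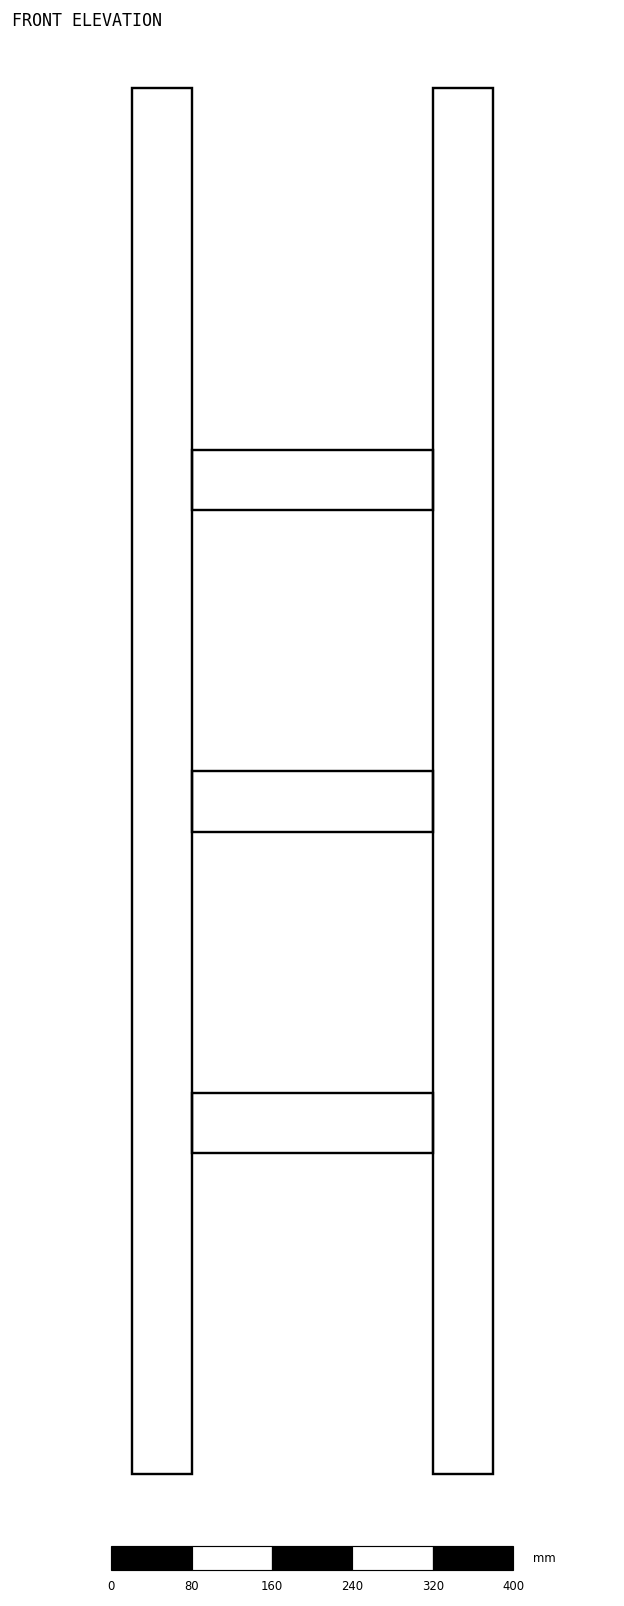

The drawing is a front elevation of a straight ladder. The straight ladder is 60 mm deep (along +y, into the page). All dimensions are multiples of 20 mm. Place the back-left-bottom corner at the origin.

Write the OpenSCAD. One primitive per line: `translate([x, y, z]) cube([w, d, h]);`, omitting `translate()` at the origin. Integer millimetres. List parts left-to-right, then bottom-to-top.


cube([60, 60, 1380]);
translate([60, 0, 320]) cube([240, 60, 60]);
translate([60, 0, 640]) cube([240, 60, 60]);
translate([60, 0, 960]) cube([240, 60, 60]);
translate([300, 0, 0]) cube([60, 60, 1380]);
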